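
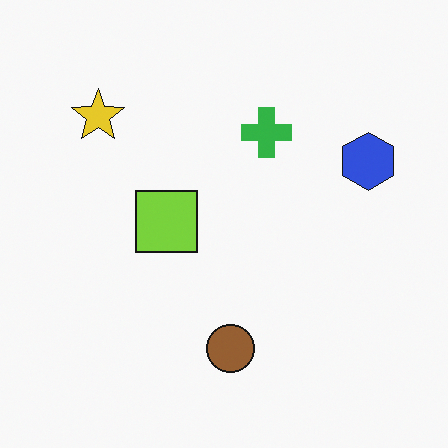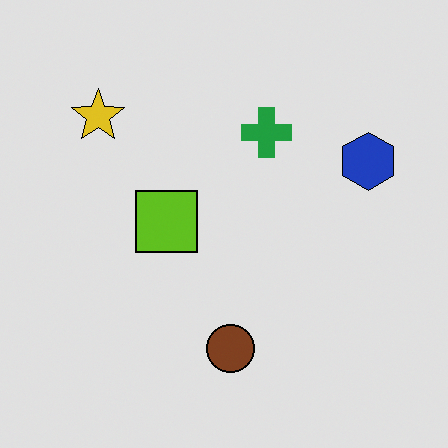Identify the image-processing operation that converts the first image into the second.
The image was posterized to a reduced palette.

Each flat color has snapped to a coarser quantized level — most visibly, the near-white background has dropped to a flat grey.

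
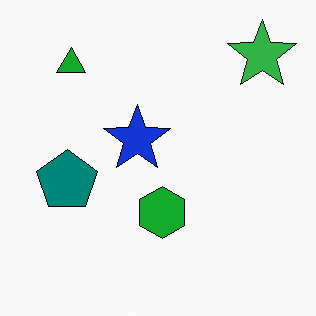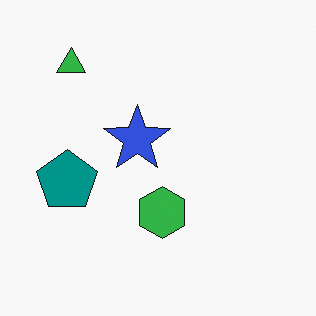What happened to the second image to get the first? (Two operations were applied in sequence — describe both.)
Given slightly increased contrast, then overlaid with an additional green star.

Tones are pushed away from mid-grey across the whole image — a global contrast change. A green star appears in the first image that is absent from the second.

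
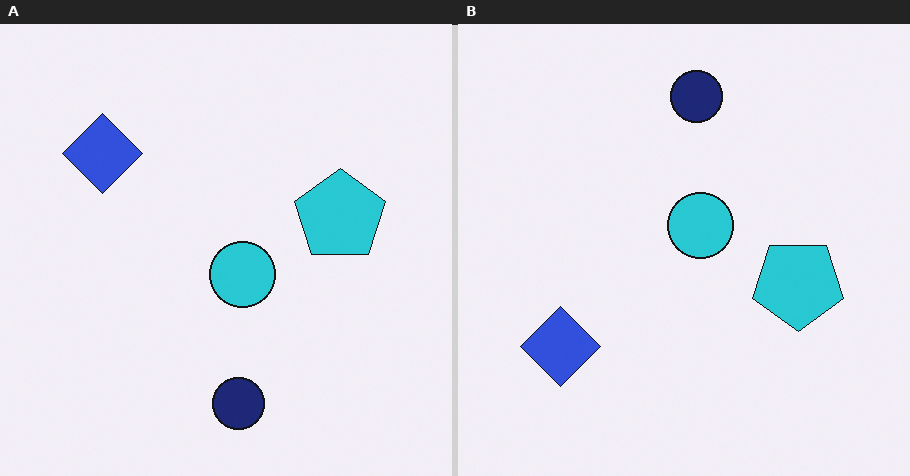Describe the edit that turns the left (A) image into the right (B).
This is the original image flipped vertically (top ↔ bottom).

The navy circle is in the bottom of the left (A) image and the top of the right (B) — shapes on opposite sides of the horizontal midline have swapped in a mirror flip.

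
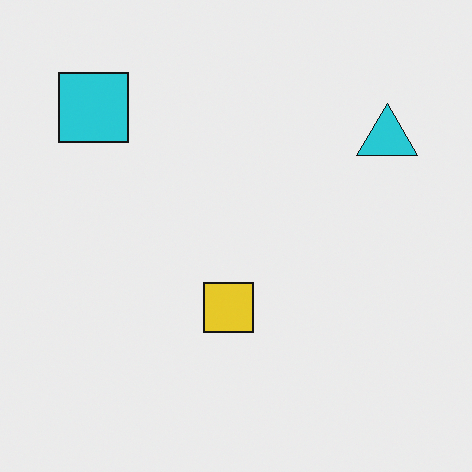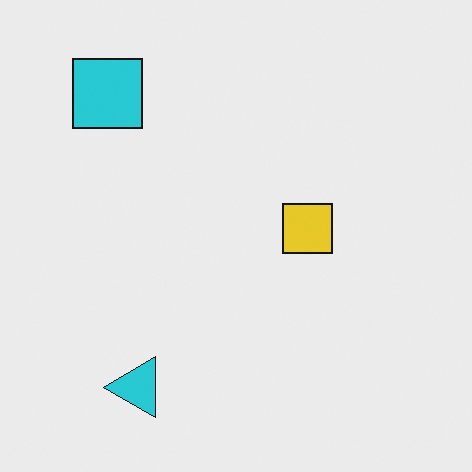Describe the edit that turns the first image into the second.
It was transposed (reflected across the top-left ↔ bottom-right diagonal).

Shapes have swapped their row and column positions — what was in the top-right is now in the bottom-left — a diagonal reflection.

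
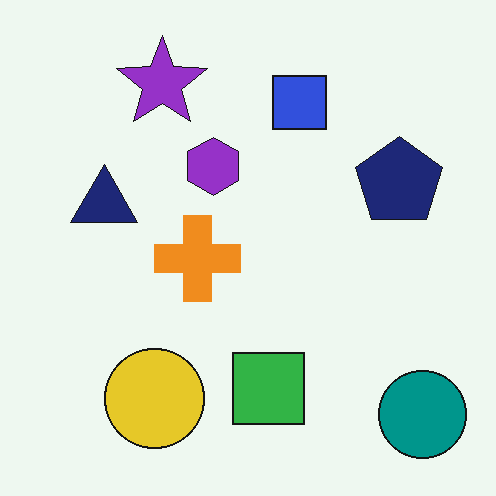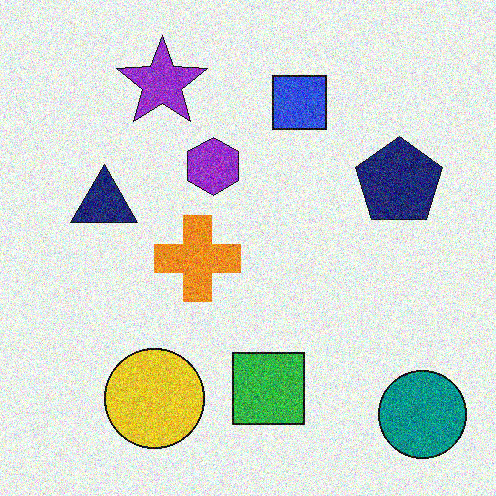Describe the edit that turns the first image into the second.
The transformation is: degraded with strong gaussian noise.

Random speckle covers the whole image, including the flat background.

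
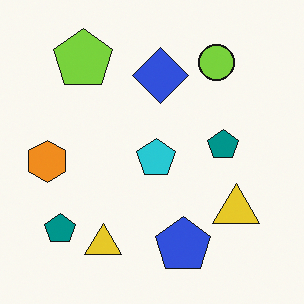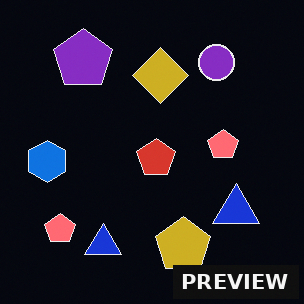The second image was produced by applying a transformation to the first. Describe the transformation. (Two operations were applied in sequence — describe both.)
The second image is the first color-inverted (negative), then watermarked with the text "PREVIEW" in the lower-right corner.

The light background has become dark and every shape's color is its complement — a photographic negative. A dark label reading "PREVIEW" appears in the lower-right corner.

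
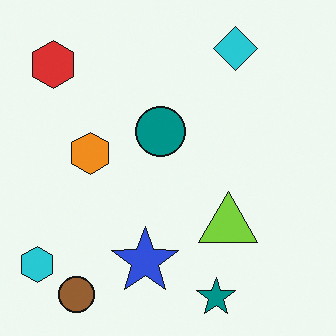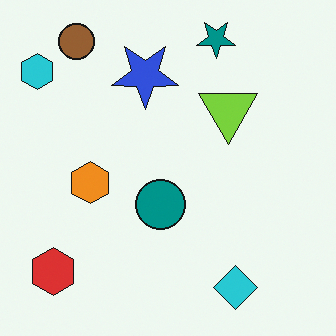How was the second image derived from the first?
It was flipped vertically (top ↔ bottom).

The teal star is in the bottom of the first image and the top of the second — shapes on opposite sides of the horizontal midline have swapped in a mirror flip.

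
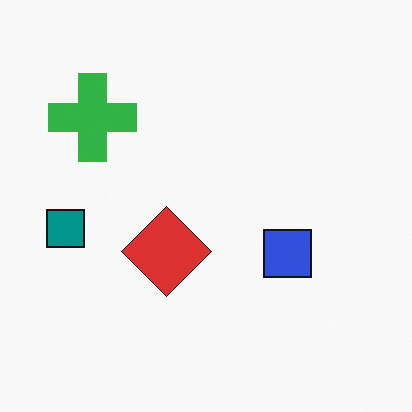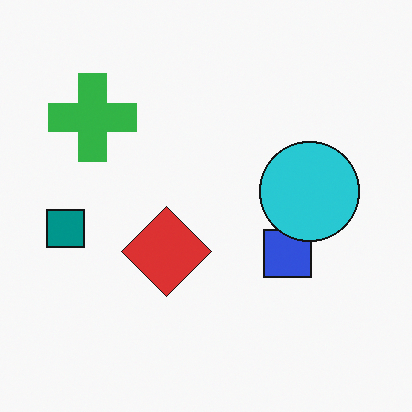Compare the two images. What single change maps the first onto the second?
The image was overlaid with an additional cyan circle.

A cyan circle appears in the second image that is absent from the first.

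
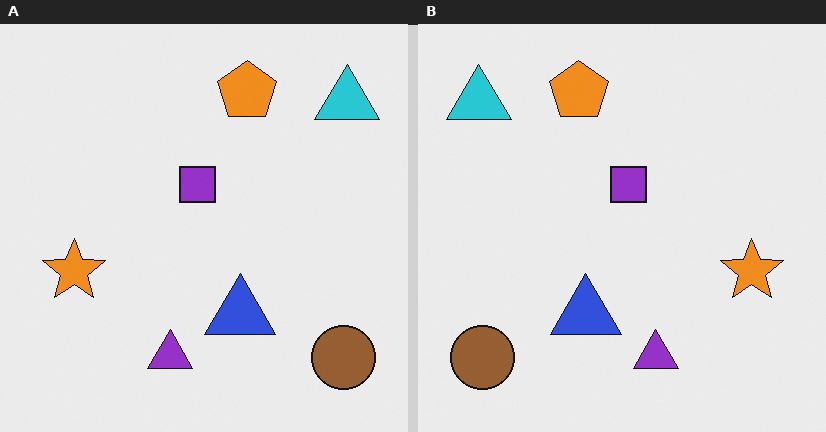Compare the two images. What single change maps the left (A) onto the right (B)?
The right (B) image is the left (A) flipped horizontally (left ↔ right).

The cyan triangle is in the top-right of the left (A) image and the top-left of the right (B) — shapes on opposite sides of the vertical midline have swapped in a mirror flip.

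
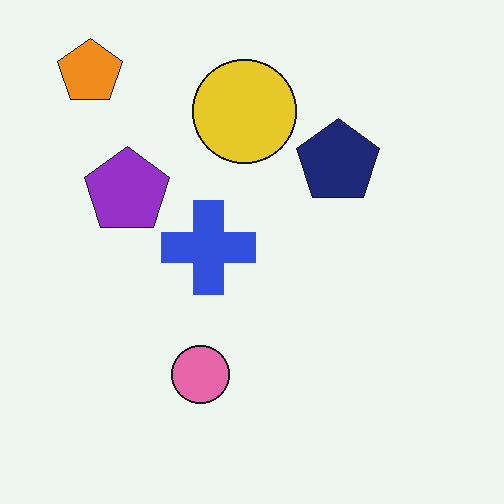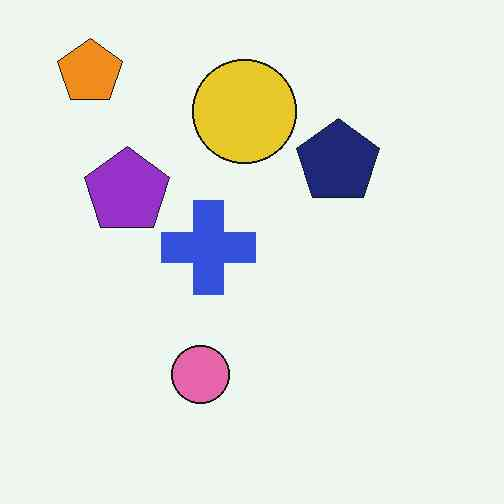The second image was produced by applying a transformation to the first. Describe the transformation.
It was given moderate JPEG compression.

Blocky 8×8 compression artifacts appear around shape edges and the flat background shows ringing — characteristic JPEG degradation.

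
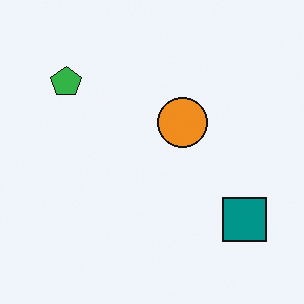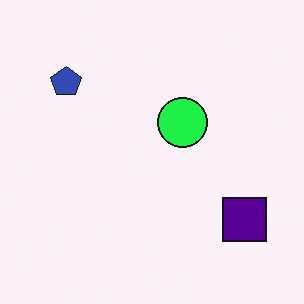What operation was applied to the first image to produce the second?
The second image is the first hue-shifted through roughly a third of the color wheel.

Every shape's color has rotated by the same amount around the hue wheel — a uniform hue shift.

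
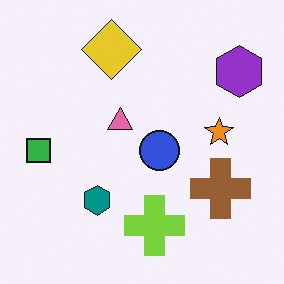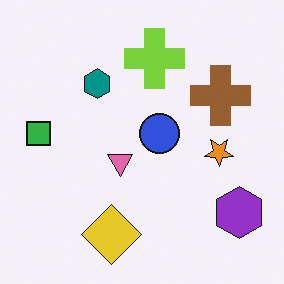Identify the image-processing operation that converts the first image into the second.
Flipped vertically (top ↔ bottom).

The yellow diamond is in the top of the first image and the bottom of the second — shapes on opposite sides of the horizontal midline have swapped in a mirror flip.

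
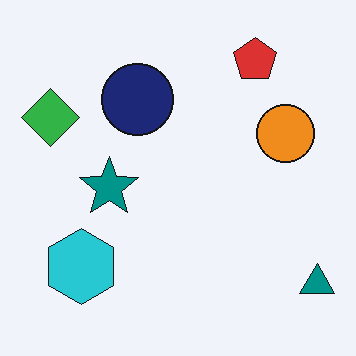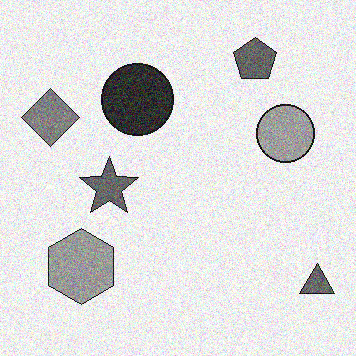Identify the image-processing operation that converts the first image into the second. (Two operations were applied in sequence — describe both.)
This is the original image converted to grayscale, then degraded with moderate additive noise.

All color is removed — every shape is now a shade of grey. Random speckle covers the whole image, including the flat background.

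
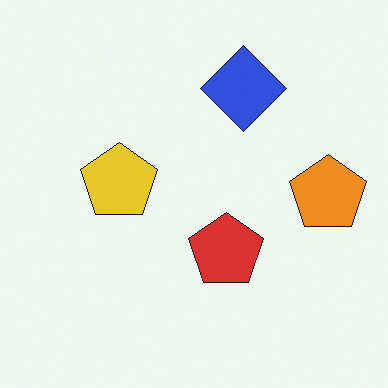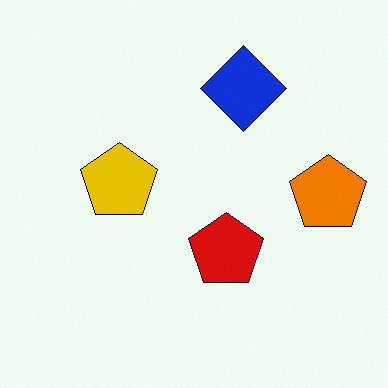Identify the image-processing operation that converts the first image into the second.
This is the original image given slightly increased contrast.

Tones are pushed away from mid-grey across the whole image — a global contrast change.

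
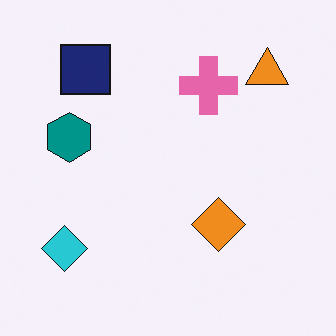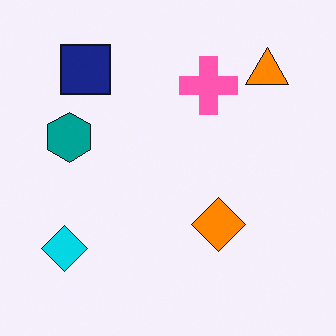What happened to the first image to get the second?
Slightly oversaturated.

All colors are more vivid — a global saturation change.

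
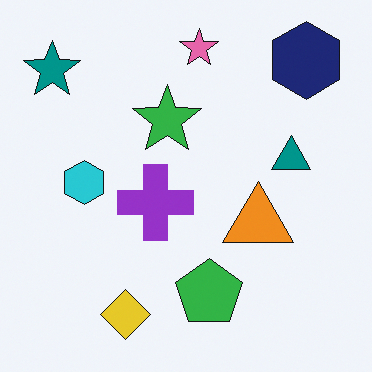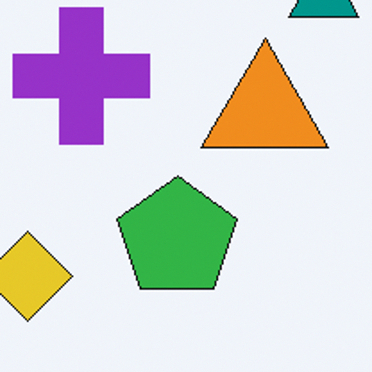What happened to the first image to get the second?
Cropped to a noticeably smaller region and rescaled.

The visible shapes are larger and the field of view is narrower; shapes near the original edges may be partly or wholly outside the frame — a crop-and-rescale.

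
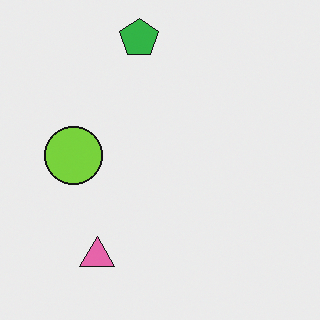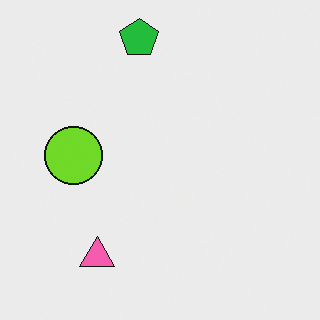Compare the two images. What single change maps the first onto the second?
The second image is the first slightly oversaturated.

All colors are more vivid — a global saturation change.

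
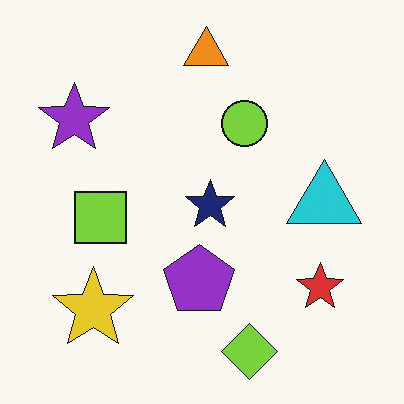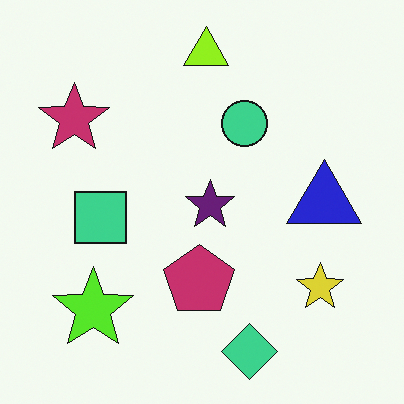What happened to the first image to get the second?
The transformation is: hue-shifted slightly.

Every shape's color has rotated by the same amount around the hue wheel — a uniform hue shift.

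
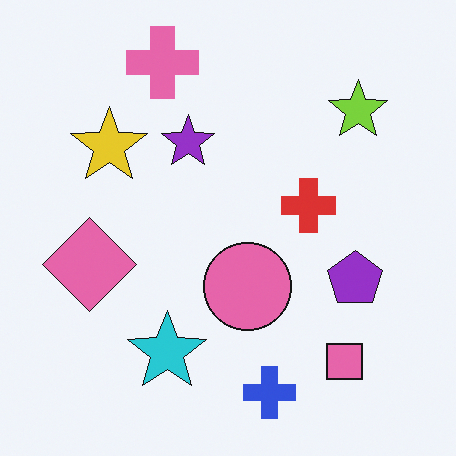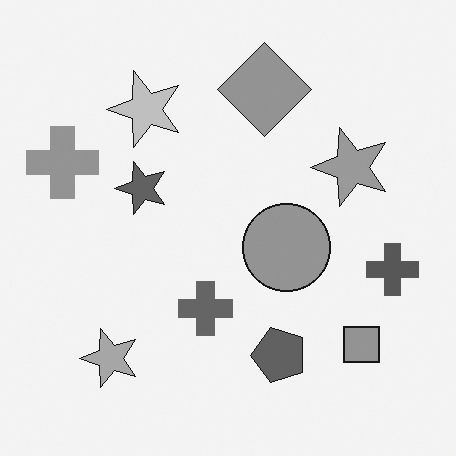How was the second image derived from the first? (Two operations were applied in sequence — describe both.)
The transformation is: converted to grayscale, then transposed (reflected across the top-left ↔ bottom-right diagonal).

All color is removed — every shape is now a shade of grey. Shapes have swapped their row and column positions — what was in the top-right is now in the bottom-left — a diagonal reflection.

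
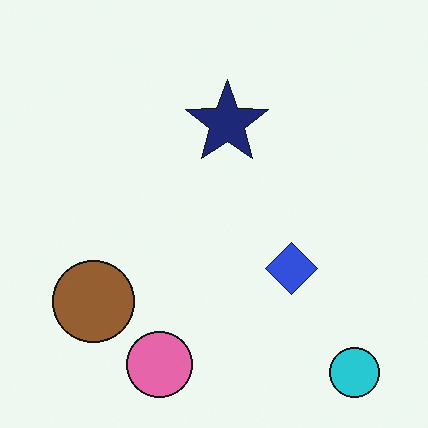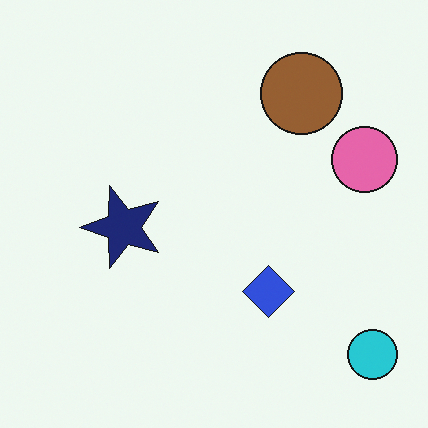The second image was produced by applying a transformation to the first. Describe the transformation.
Transposed (reflected across the top-left ↔ bottom-right diagonal).

Shapes have swapped their row and column positions — what was in the top-right is now in the bottom-left — a diagonal reflection.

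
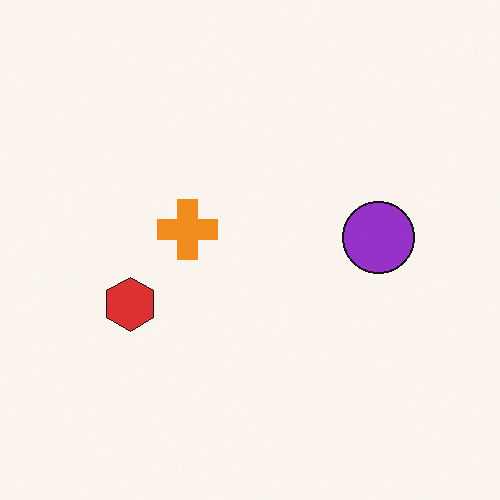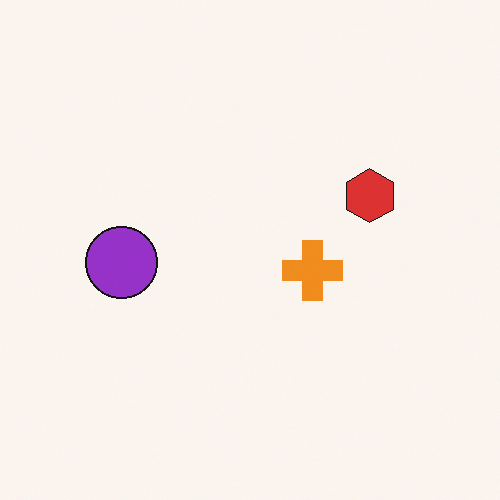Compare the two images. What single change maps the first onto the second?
The transformation is: rotated 180°.

The red hexagon sits in the left of the first image and the right of the second — consistent with a whole-image 180° rotation.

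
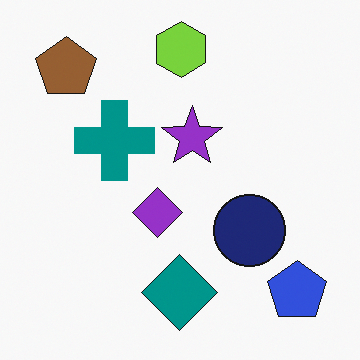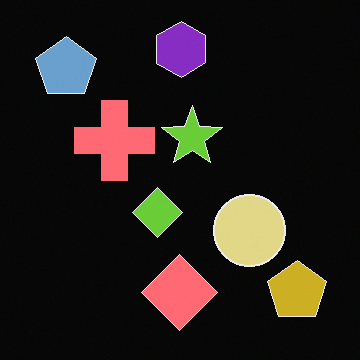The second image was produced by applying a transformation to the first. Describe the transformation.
This is the original image color-inverted (negative).

The light background has become dark and every shape's color is its complement — a photographic negative.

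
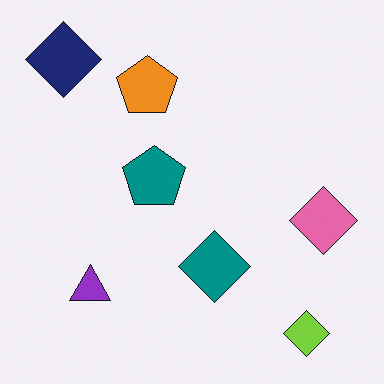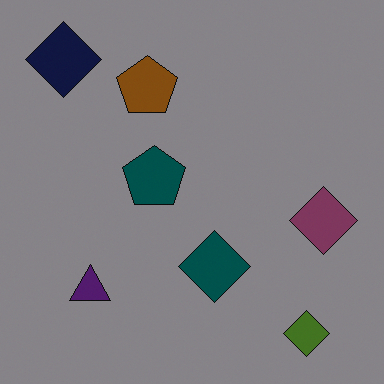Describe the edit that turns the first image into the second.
It was substantially darkened.

Every pixel — background and shapes alike — is uniformly darkened.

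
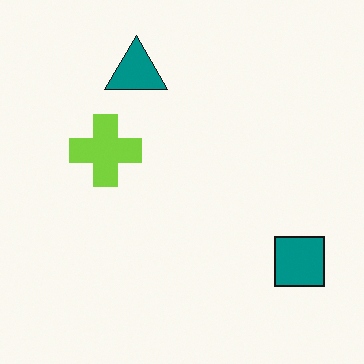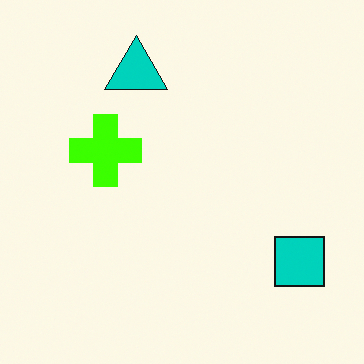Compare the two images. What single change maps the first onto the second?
The image was made much more vivid (saturation change).

All colors are more vivid — a global saturation change.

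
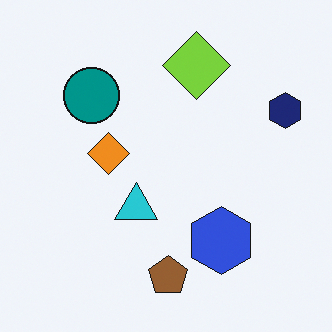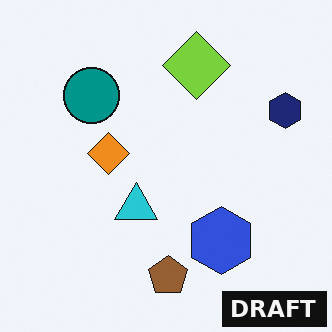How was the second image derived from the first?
It was watermarked with the text "DRAFT" in the lower-right corner.

A dark label reading "DRAFT" appears in the lower-right corner.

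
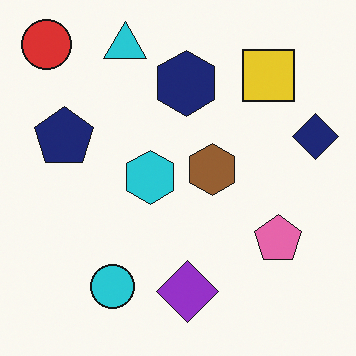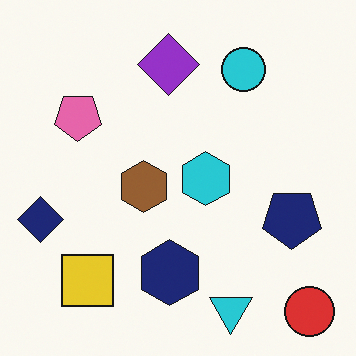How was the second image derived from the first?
It was rotated 180°.

The red circle sits in the top-left of the first image and the bottom-right of the second — consistent with a whole-image 180° rotation.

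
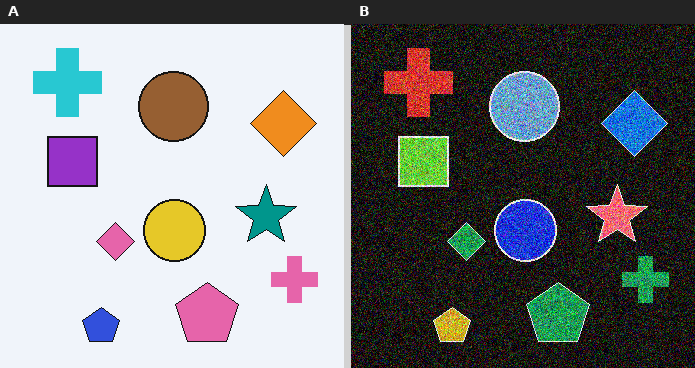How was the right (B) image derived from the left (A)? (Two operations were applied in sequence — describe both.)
This is the original image degraded with heavy additive noise, then color-inverted (negative).

Random speckle covers the whole image, including the flat background. The light background has become dark and every shape's color is its complement — a photographic negative.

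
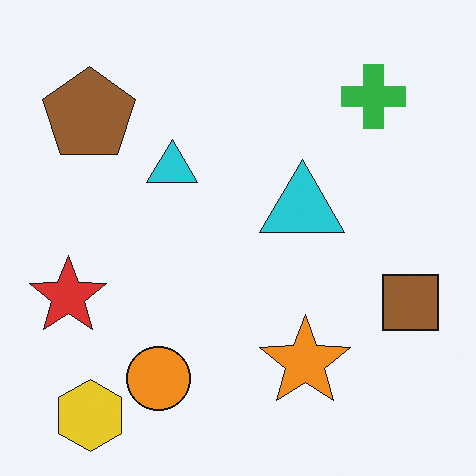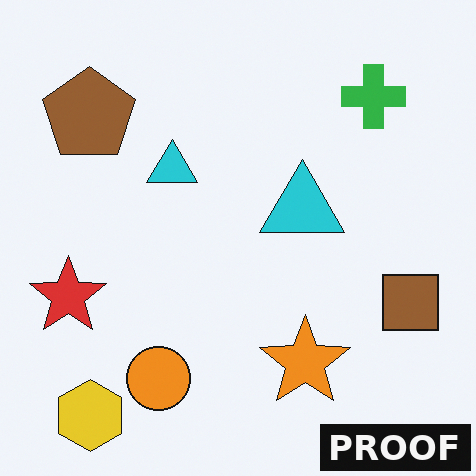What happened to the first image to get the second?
The image was watermarked with the text "PROOF" in the lower-right corner.

A dark label reading "PROOF" appears in the lower-right corner.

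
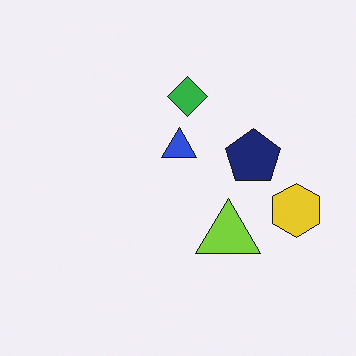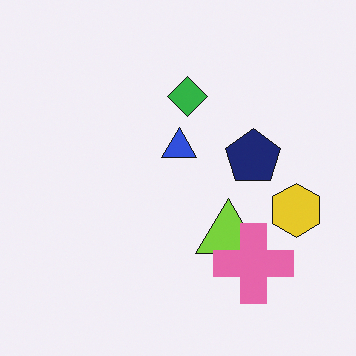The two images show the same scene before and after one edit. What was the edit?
The transformation is: overlaid with an additional pink cross.

A pink cross appears in the second image that is absent from the first.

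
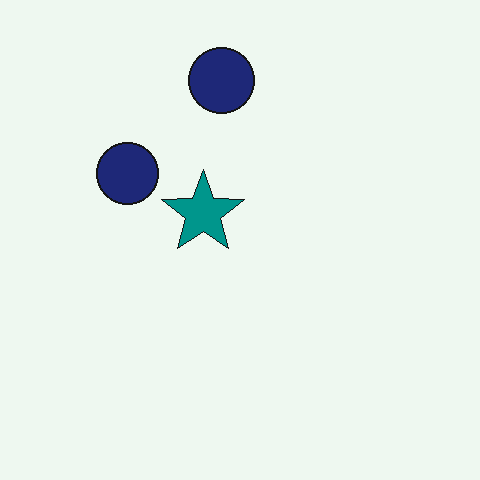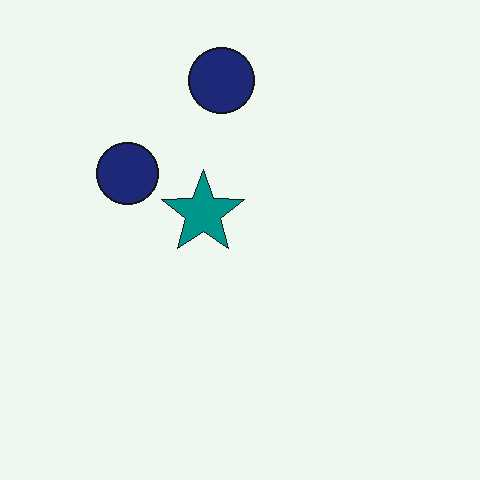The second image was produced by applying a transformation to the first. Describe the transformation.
Given moderate JPEG compression.

Blocky 8×8 compression artifacts appear around shape edges and the flat background shows ringing — characteristic JPEG degradation.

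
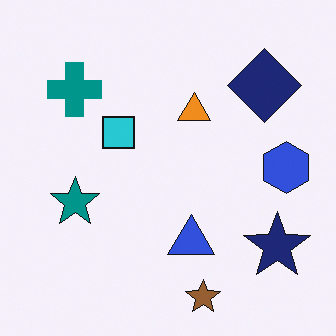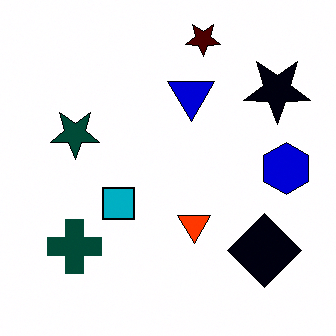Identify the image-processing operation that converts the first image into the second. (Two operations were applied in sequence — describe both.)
The image was boosted in contrast, then flipped vertically (top ↔ bottom).

Tones are pushed away from mid-grey across the whole image — a global contrast change. The brown star is in the bottom of the first image and the top of the second — shapes on opposite sides of the horizontal midline have swapped in a mirror flip.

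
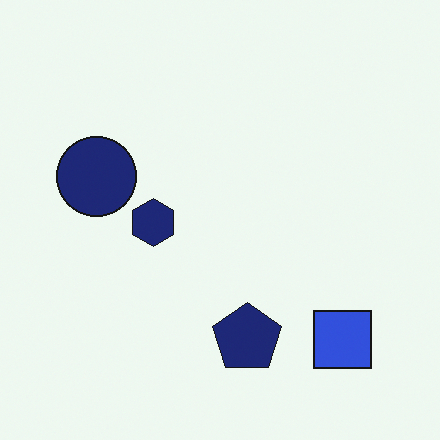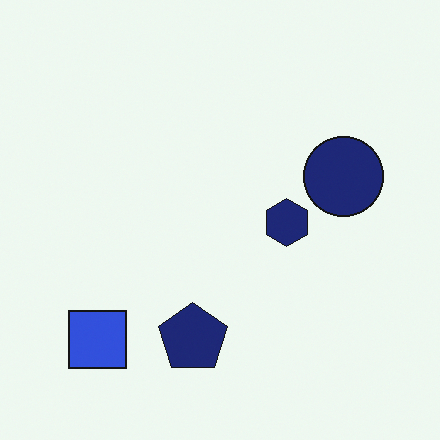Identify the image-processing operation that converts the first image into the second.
The image was flipped horizontally (left ↔ right).

The navy circle is in the left of the first image and the right of the second — shapes on opposite sides of the vertical midline have swapped in a mirror flip.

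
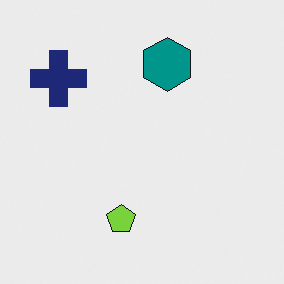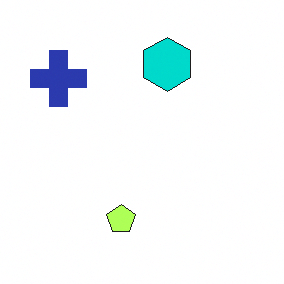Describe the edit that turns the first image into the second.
It was noticeably brightened.

Every pixel — background and shapes alike — is uniformly brightened.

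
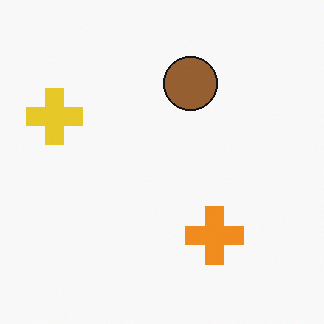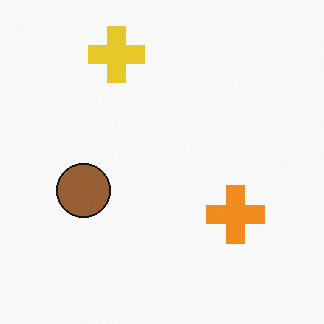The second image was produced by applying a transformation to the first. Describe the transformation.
The image was transposed (reflected across the top-left ↔ bottom-right diagonal).

Shapes have swapped their row and column positions — what was in the top-right is now in the bottom-left — a diagonal reflection.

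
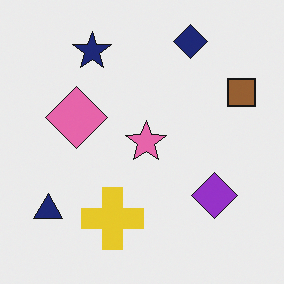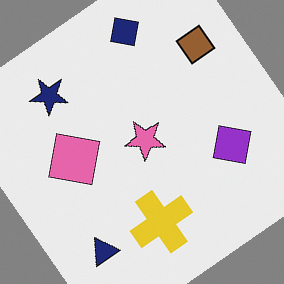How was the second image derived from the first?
It was rotated counter-clockwise by a large amount — several tens of degrees.

Every shape is tilted by the same angle and the image corners show triangular fill wedges — a whole-image rotation by a non-right angle.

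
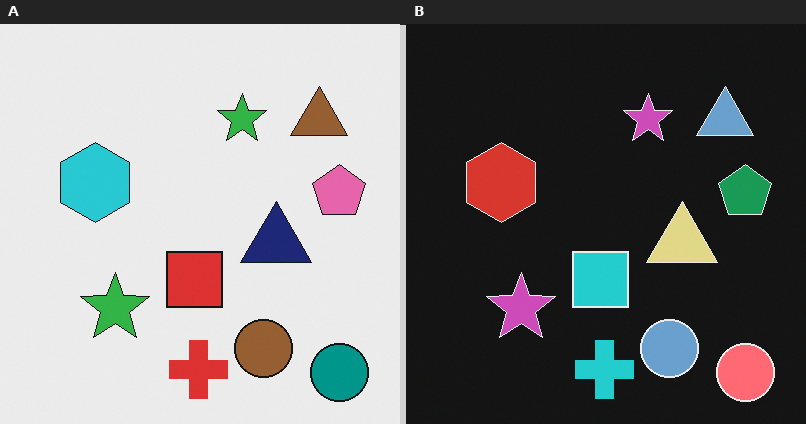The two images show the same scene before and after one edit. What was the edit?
The transformation is: color-inverted (negative).

The light background has become dark and every shape's color is its complement — a photographic negative.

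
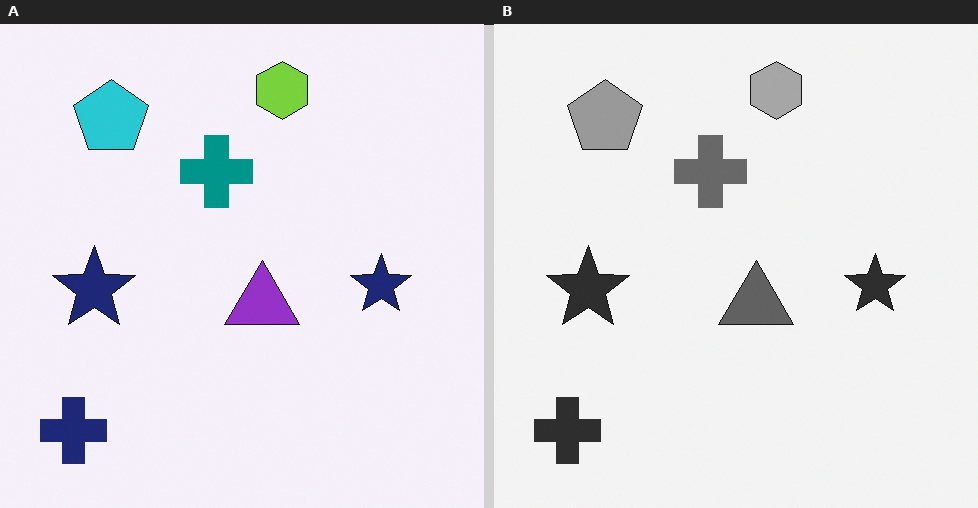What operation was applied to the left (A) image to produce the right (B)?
The right (B) image is the left (A) converted to grayscale.

All color is removed — every shape is now a shade of grey.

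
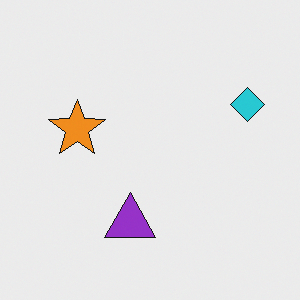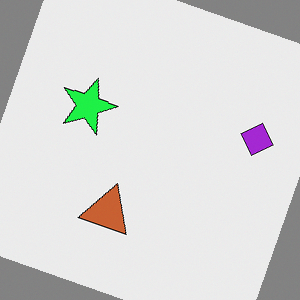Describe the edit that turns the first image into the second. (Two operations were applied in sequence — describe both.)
The transformation is: hue-shifted by a moderate amount, then rotated clockwise by a moderate amount.

Every shape's color has rotated by the same amount around the hue wheel — a uniform hue shift. Every shape is tilted by the same angle and the image corners show triangular fill wedges — a whole-image rotation by a non-right angle.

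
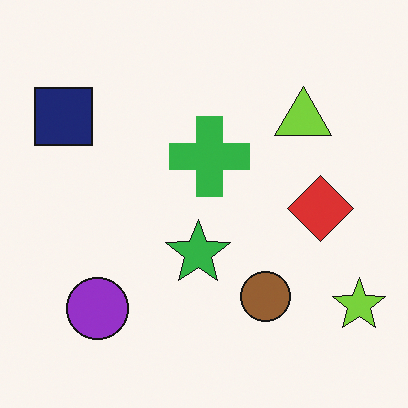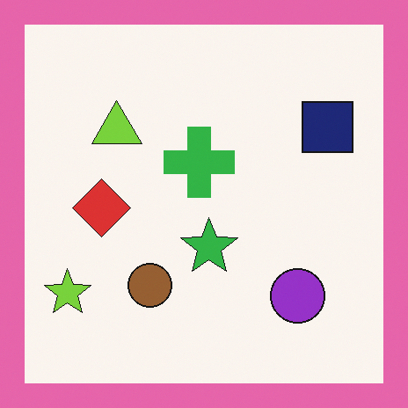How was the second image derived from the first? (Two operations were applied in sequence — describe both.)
This is the original image flipped horizontally (left ↔ right), then framed with a pink border.

The lime star is in the bottom-right of the first image and the bottom-left of the second — shapes on opposite sides of the vertical midline have swapped in a mirror flip. A solid pink frame runs around the edge of the second image, with the content slightly shrunk inside it.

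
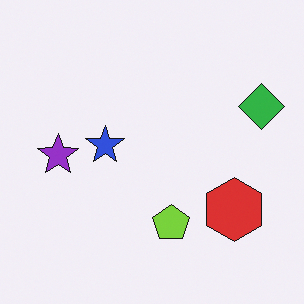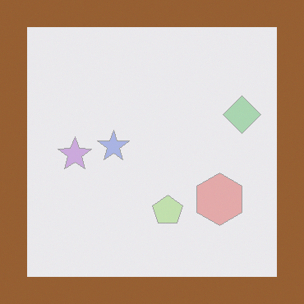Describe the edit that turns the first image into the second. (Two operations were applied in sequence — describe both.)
This is the original image given much lower contrast, then framed with a brown border.

Tones are pushed toward mid-grey across the whole image — a global contrast change. A solid brown frame runs around the edge of the second image, with the content slightly shrunk inside it.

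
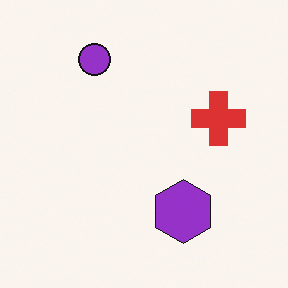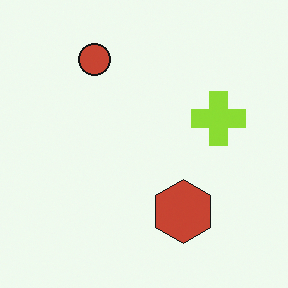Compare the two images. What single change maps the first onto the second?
This is the original image hue-shifted through roughly a third of the color wheel.

Every shape's color has rotated by the same amount around the hue wheel — a uniform hue shift.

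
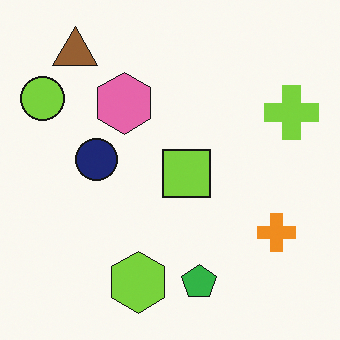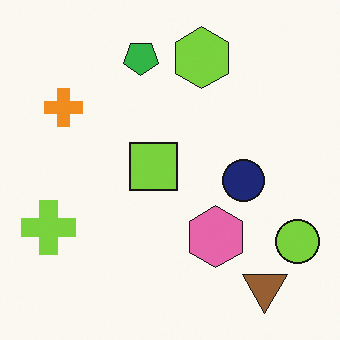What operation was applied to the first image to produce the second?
Rotated 180°.

The brown triangle sits in the top-left of the first image and the bottom-right of the second — consistent with a whole-image 180° rotation.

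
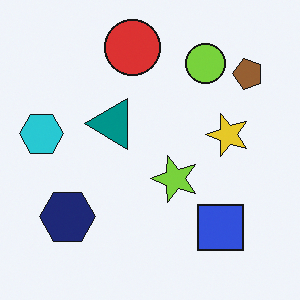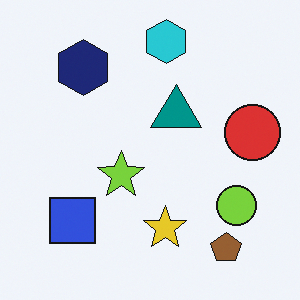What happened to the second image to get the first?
The transformation is: rotated 90° counter-clockwise.

The brown pentagon sits in the bottom-right of the second image and the top-right of the first — consistent with a whole-image 90° counter-clockwise rotation.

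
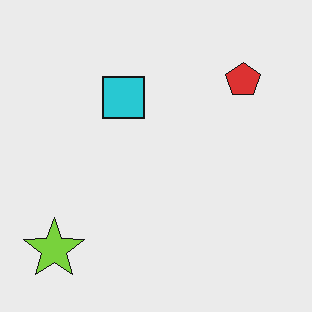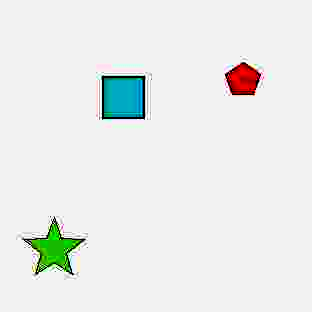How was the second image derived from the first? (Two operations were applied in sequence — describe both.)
The image was degraded with heavy JPEG compression, then given much higher contrast.

Blocky 8×8 compression artifacts appear around shape edges and the flat background shows ringing — characteristic JPEG degradation. Tones are pushed away from mid-grey across the whole image — a global contrast change.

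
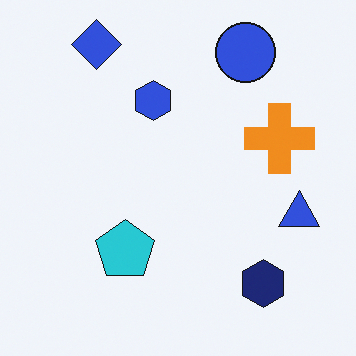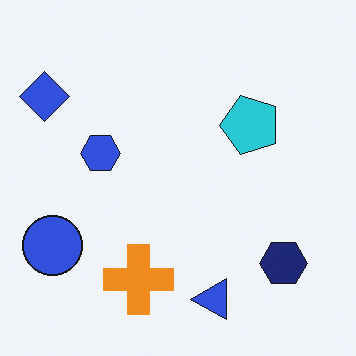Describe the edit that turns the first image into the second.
The second image is the first transposed (reflected across the top-left ↔ bottom-right diagonal).

Shapes have swapped their row and column positions — what was in the top-right is now in the bottom-left — a diagonal reflection.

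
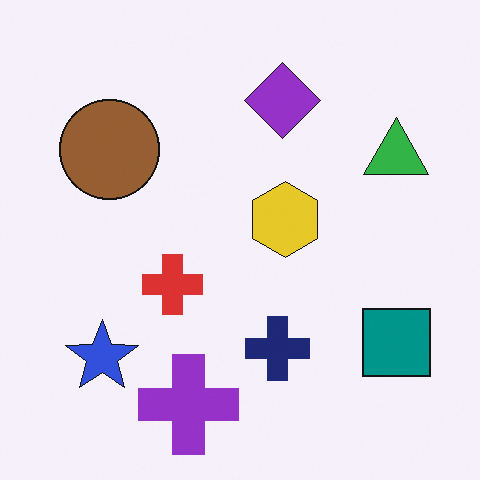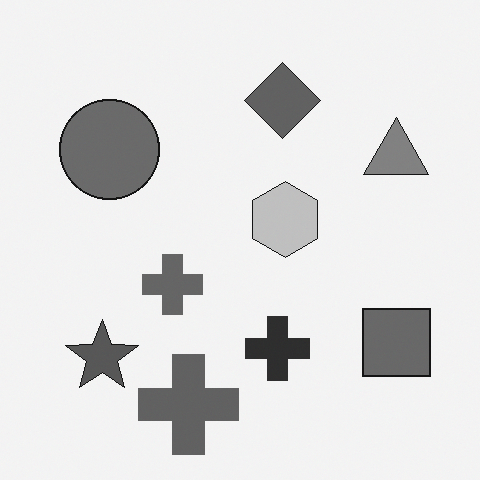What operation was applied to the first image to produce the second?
The transformation is: converted to grayscale.

All color is removed — every shape is now a shade of grey.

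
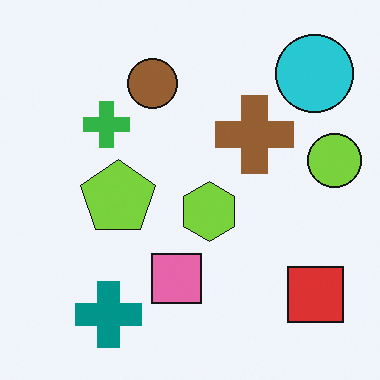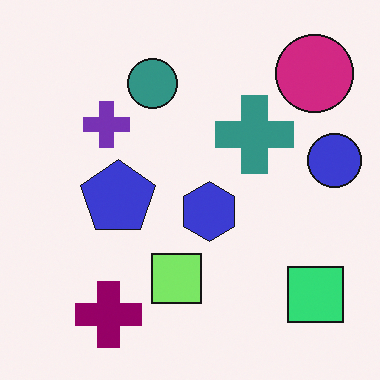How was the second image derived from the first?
The second image is the first hue-shifted by a moderate amount.

Every shape's color has rotated by the same amount around the hue wheel — a uniform hue shift.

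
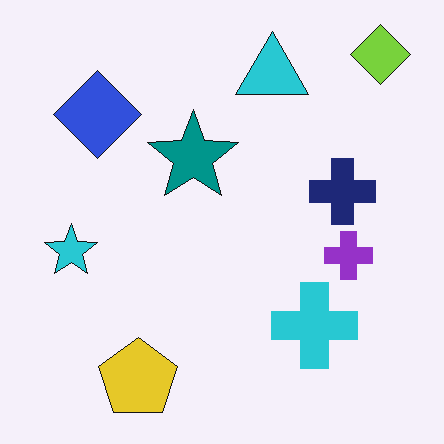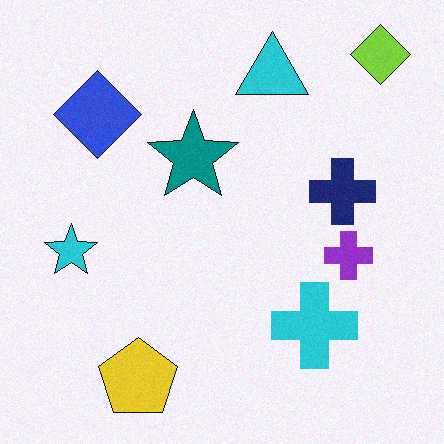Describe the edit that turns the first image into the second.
The transformation is: degraded with light additive noise.

Random speckle covers the whole image, including the flat background.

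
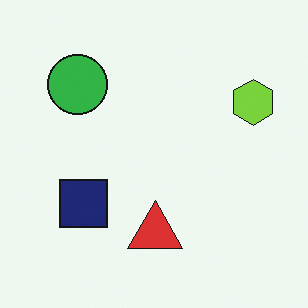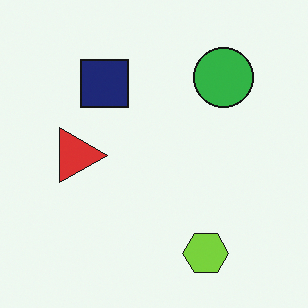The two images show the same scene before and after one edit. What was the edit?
The image was rotated 90° clockwise.

The lime hexagon sits in the top-right of the first image and the bottom of the second — consistent with a whole-image 90° clockwise rotation.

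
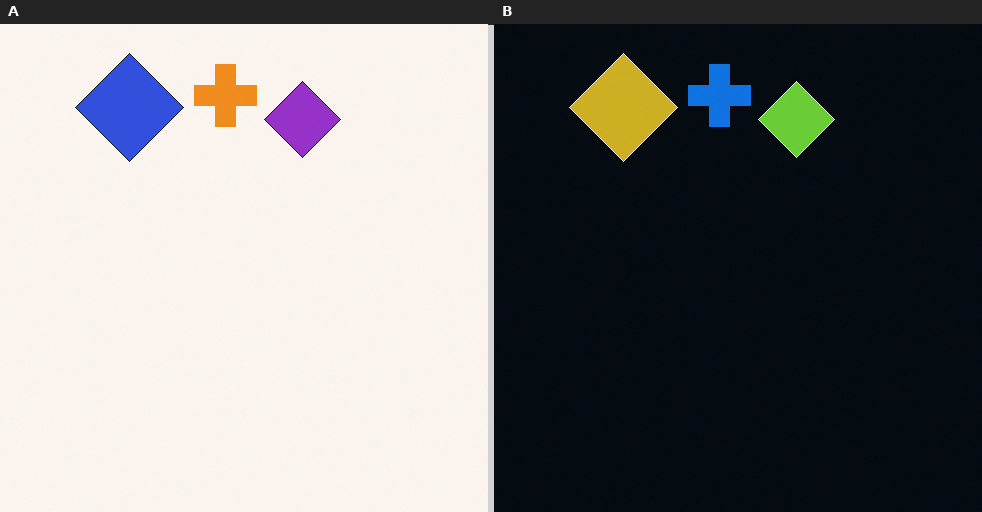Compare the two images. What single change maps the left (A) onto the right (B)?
The image was color-inverted (negative).

The light background has become dark and every shape's color is its complement — a photographic negative.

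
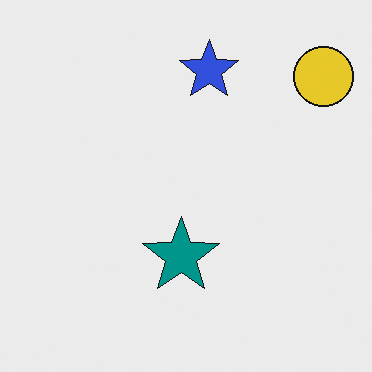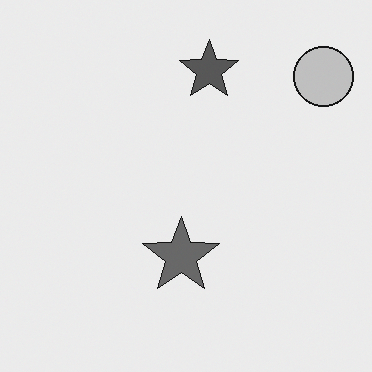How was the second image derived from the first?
This is the original image converted to grayscale.

All color is removed — every shape is now a shade of grey.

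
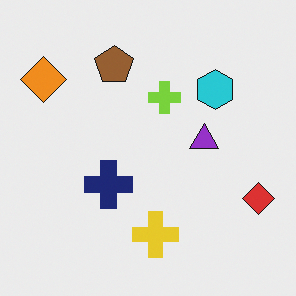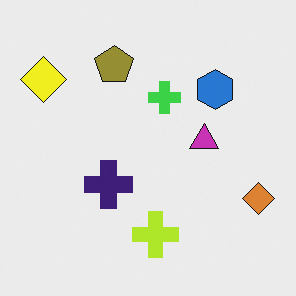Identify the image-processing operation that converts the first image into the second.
The image was hue-shifted slightly.

Every shape's color has rotated by the same amount around the hue wheel — a uniform hue shift.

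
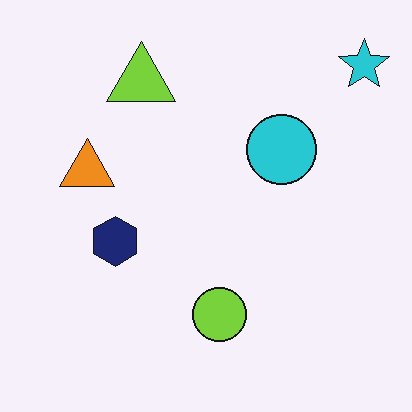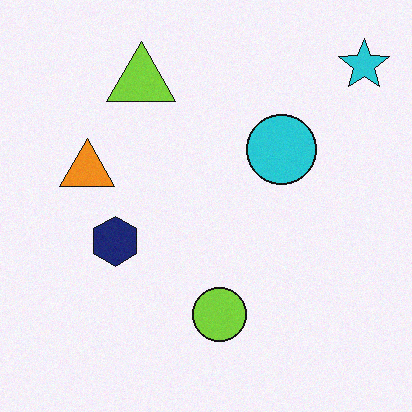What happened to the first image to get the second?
The image was degraded with subtle gaussian noise.

Random speckle covers the whole image, including the flat background.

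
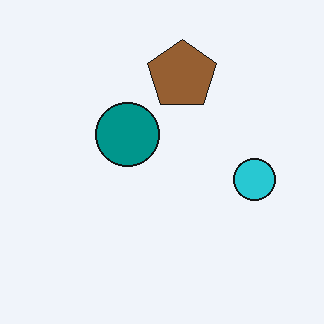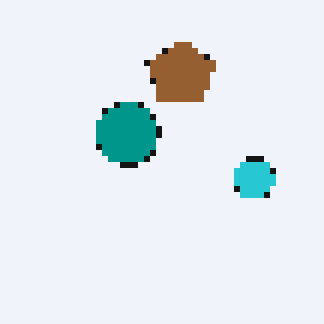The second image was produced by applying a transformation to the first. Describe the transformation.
This is the original image pixelated into visible square blocks.

Shapes are reduced to large square blocks; fine edges and outlines are lost — a downscale-then-upscale (mosaic) effect.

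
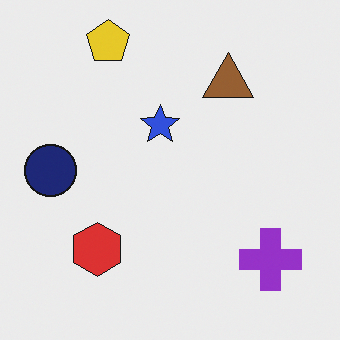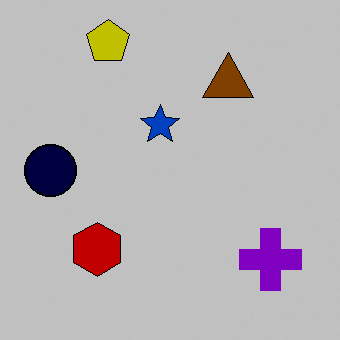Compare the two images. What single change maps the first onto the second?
Aggressively posterized.

Each flat color has snapped to a coarser quantized level — most visibly, the near-white background has dropped to a flat grey.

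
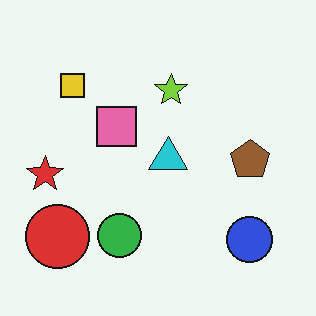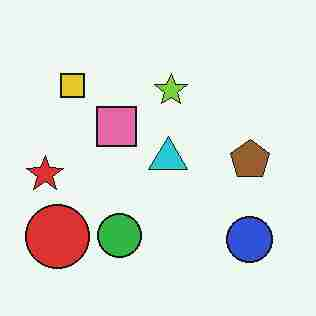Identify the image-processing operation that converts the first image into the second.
The transformation is: degraded with heavy JPEG compression.

Blocky 8×8 compression artifacts appear around shape edges and the flat background shows ringing — characteristic JPEG degradation.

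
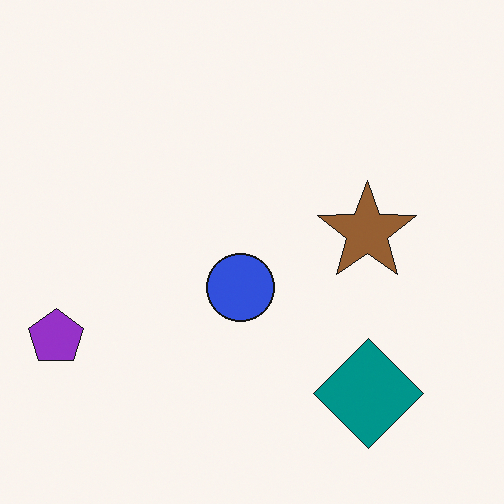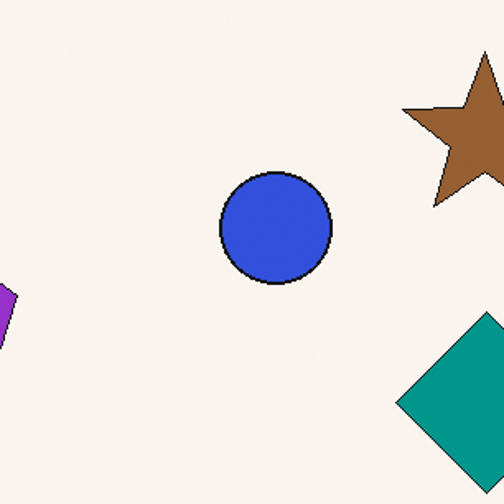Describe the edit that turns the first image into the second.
Cropped to a noticeably smaller region and rescaled.

The visible shapes are larger and the field of view is narrower; shapes near the original edges may be partly or wholly outside the frame — a crop-and-rescale.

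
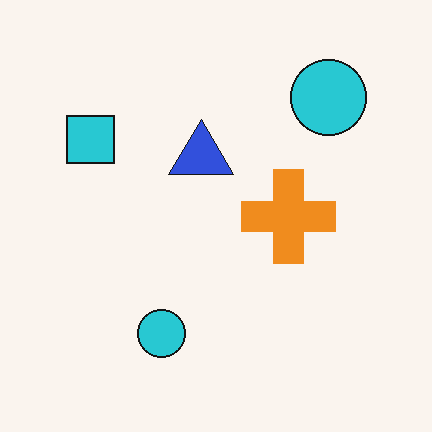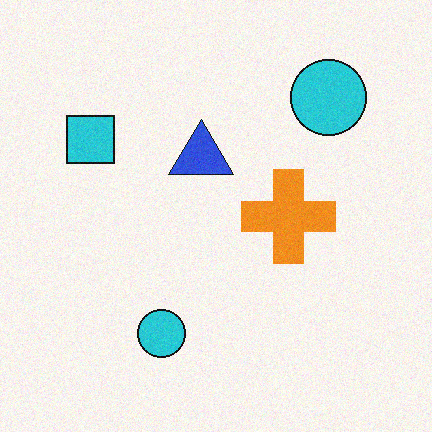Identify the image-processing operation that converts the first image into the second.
It was degraded with light additive noise.

Random speckle covers the whole image, including the flat background.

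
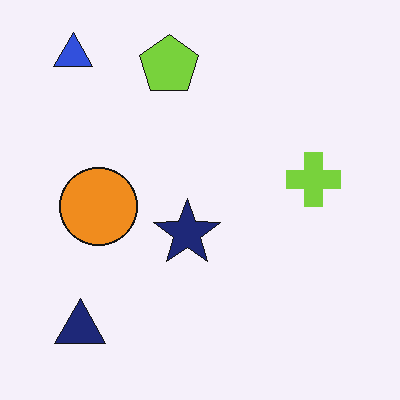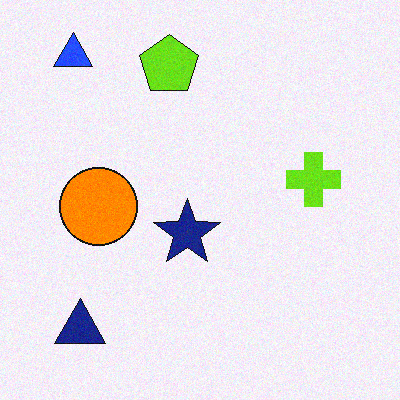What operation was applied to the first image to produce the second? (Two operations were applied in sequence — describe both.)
It was degraded with light additive noise, then slightly oversaturated.

Random speckle covers the whole image, including the flat background. All colors are more vivid — a global saturation change.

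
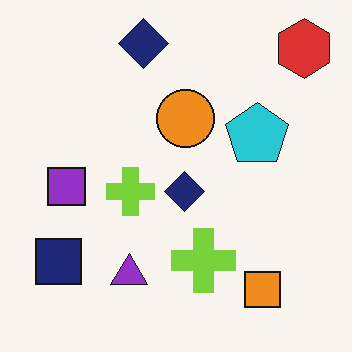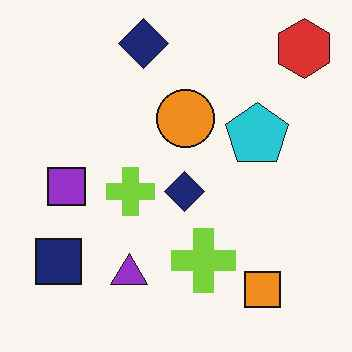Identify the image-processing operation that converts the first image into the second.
The transformation is: JPEG-compressed with visible artifacts.

Blocky 8×8 compression artifacts appear around shape edges and the flat background shows ringing — characteristic JPEG degradation.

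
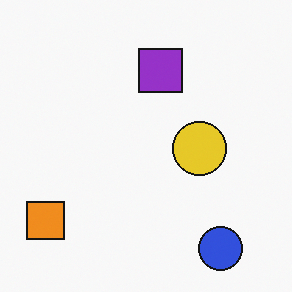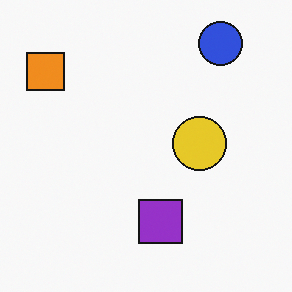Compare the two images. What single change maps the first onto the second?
This is the original image flipped vertically (top ↔ bottom).

The blue circle is in the bottom-right of the first image and the top-right of the second — shapes on opposite sides of the horizontal midline have swapped in a mirror flip.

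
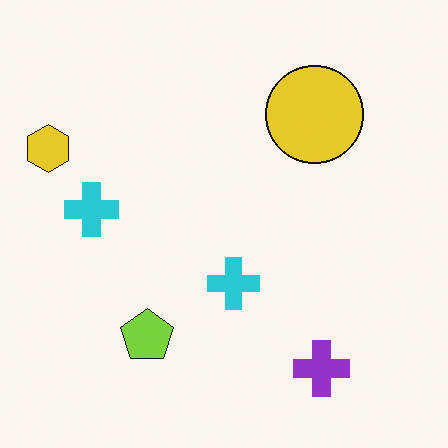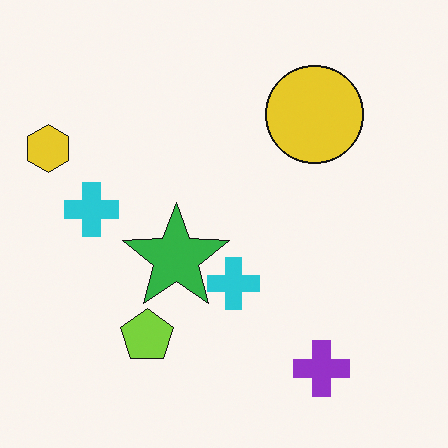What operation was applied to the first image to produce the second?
The image was overlaid with an additional green star.

A green star appears in the second image that is absent from the first.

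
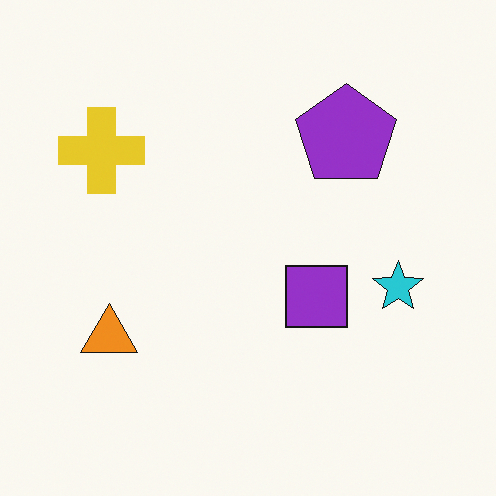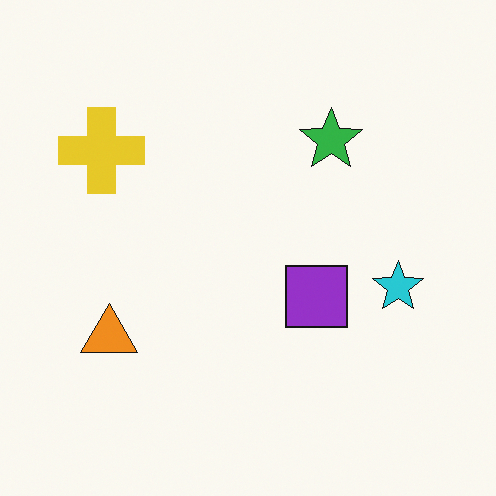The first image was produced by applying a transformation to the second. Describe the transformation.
This is the original image overlaid with an additional purple pentagon.

A purple pentagon appears in the first image that is absent from the second.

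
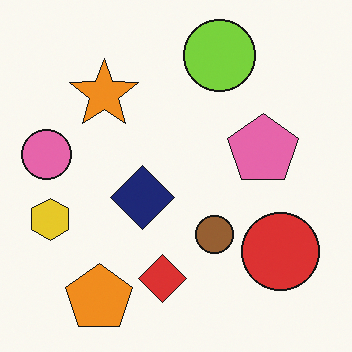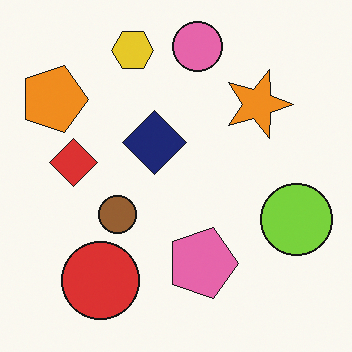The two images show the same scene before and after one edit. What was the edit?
The transformation is: rotated 90° clockwise.

The orange pentagon sits in the bottom-left of the first image and the top-left of the second — consistent with a whole-image 90° clockwise rotation.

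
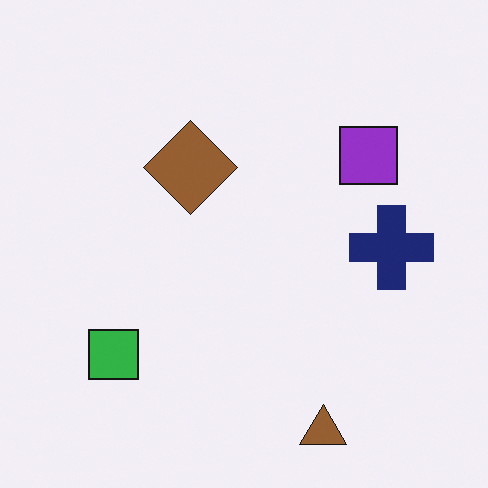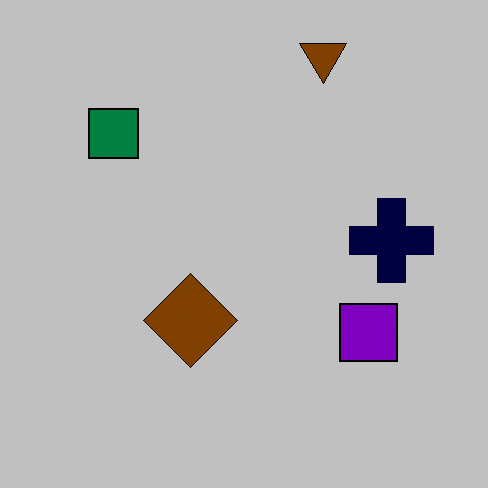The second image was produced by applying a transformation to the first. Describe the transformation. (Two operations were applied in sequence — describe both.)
The second image is the first aggressively posterized, then flipped vertically (top ↔ bottom).

Each flat color has snapped to a coarser quantized level — most visibly, the near-white background has dropped to a flat grey. The brown triangle is in the bottom of the first image and the top of the second — shapes on opposite sides of the horizontal midline have swapped in a mirror flip.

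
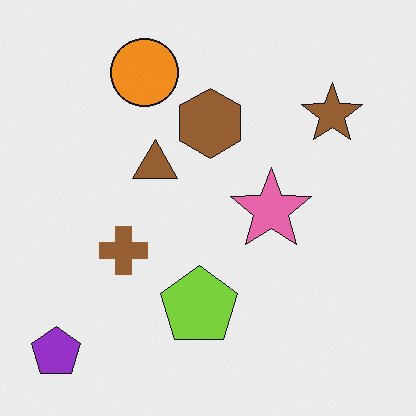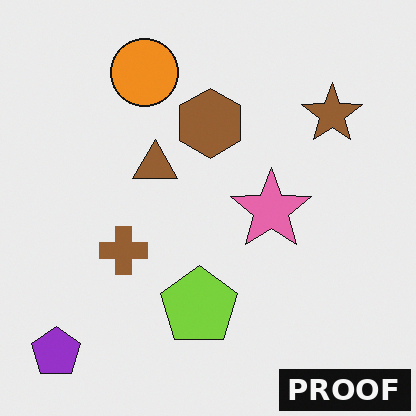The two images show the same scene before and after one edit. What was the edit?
This is the original image watermarked with the text "PROOF" in the lower-right corner.

A dark label reading "PROOF" appears in the lower-right corner.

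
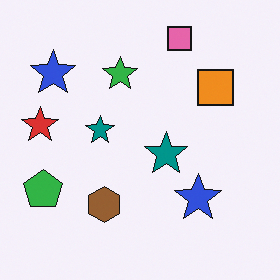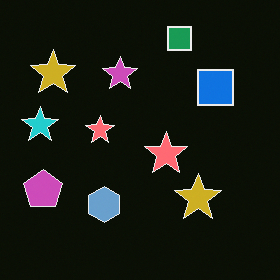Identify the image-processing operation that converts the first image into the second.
This is the original image color-inverted (negative).

The light background has become dark and every shape's color is its complement — a photographic negative.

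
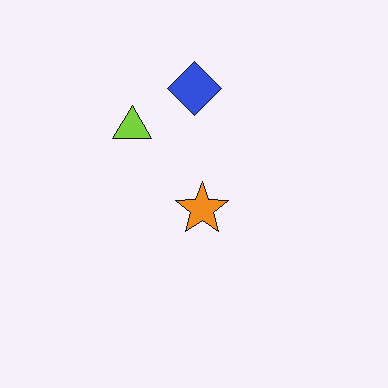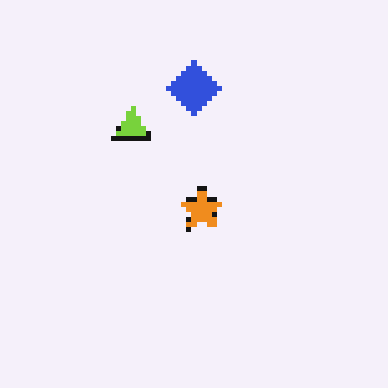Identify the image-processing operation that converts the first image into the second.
The image was lightly pixelated (a mild mosaic effect).

Shapes are reduced to large square blocks; fine edges and outlines are lost — a downscale-then-upscale (mosaic) effect.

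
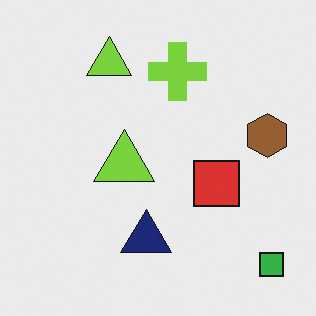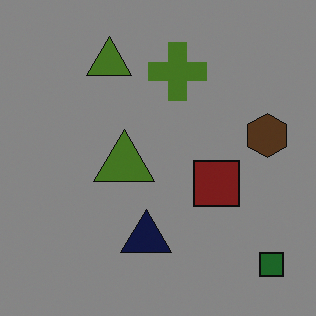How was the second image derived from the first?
Darkened a lot.

Every pixel — background and shapes alike — is uniformly darkened.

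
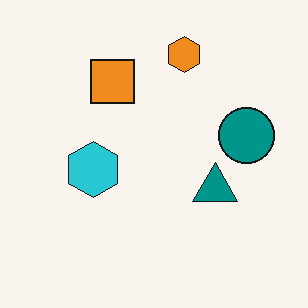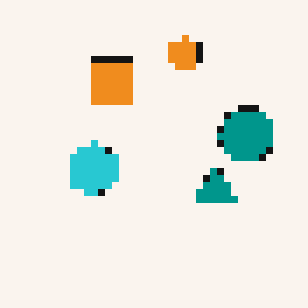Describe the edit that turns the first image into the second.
The image was moderately pixelated.

Shapes are reduced to large square blocks; fine edges and outlines are lost — a downscale-then-upscale (mosaic) effect.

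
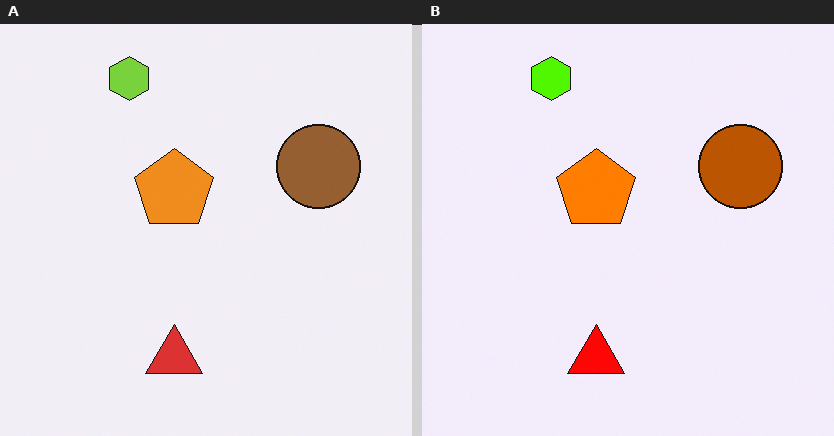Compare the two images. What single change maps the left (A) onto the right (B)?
This is the original image heavily oversaturated.

All colors are more vivid — a global saturation change.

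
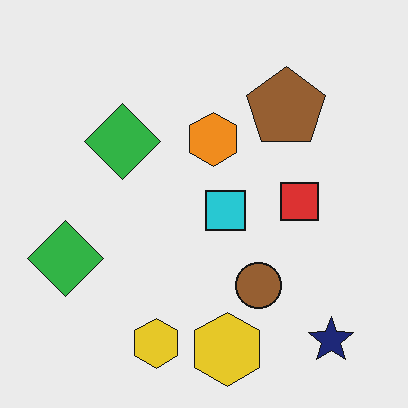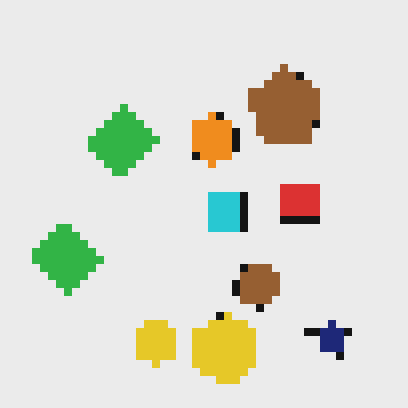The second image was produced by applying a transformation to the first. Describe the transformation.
It was moderately pixelated.

Shapes are reduced to large square blocks; fine edges and outlines are lost — a downscale-then-upscale (mosaic) effect.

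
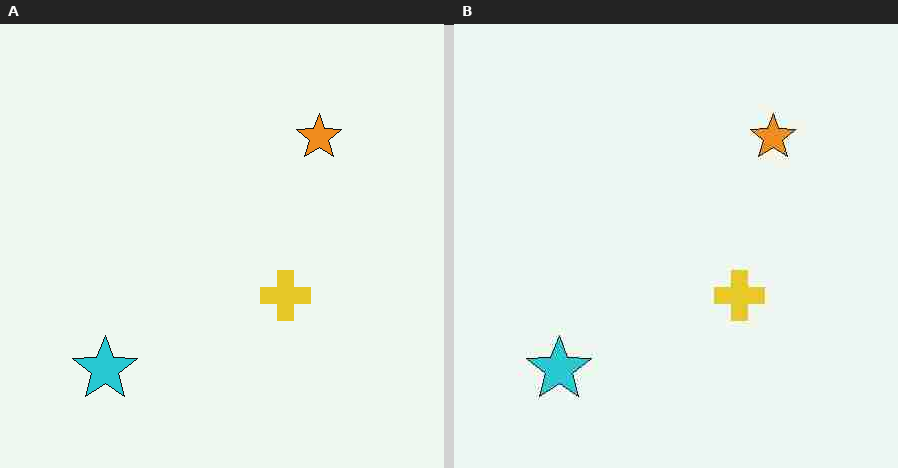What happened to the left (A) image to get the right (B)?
This is the original image heavily JPEG-compressed with obvious blocking artifacts.

Blocky 8×8 compression artifacts appear around shape edges and the flat background shows ringing — characteristic JPEG degradation.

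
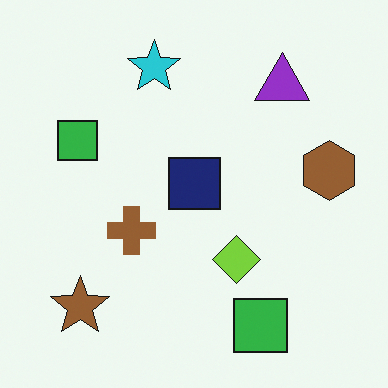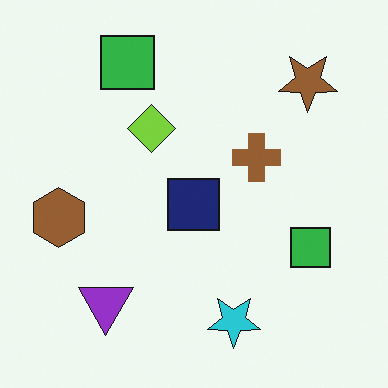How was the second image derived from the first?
This is the original image rotated 180°.

The brown star sits in the bottom-left of the first image and the top-right of the second — consistent with a whole-image 180° rotation.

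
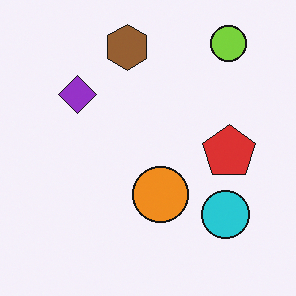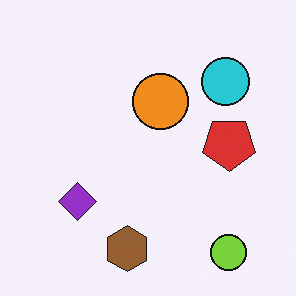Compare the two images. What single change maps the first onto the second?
It was flipped vertically (top ↔ bottom).

The lime circle is in the top-right of the first image and the bottom-right of the second — shapes on opposite sides of the horizontal midline have swapped in a mirror flip.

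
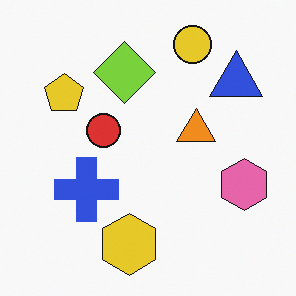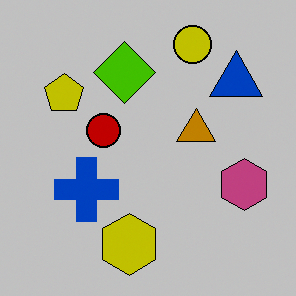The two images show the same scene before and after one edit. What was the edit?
The image was heavily posterized to just a handful of flat colors.

Each flat color has snapped to a coarser quantized level — most visibly, the near-white background has dropped to a flat grey.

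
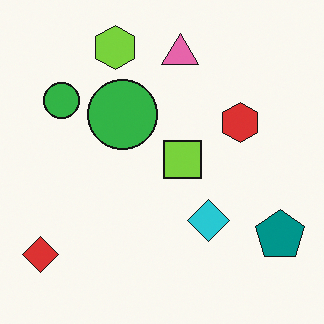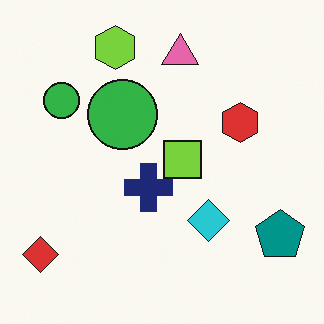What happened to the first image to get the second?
The second image is the first overlaid with an additional navy cross.

A navy cross appears in the second image that is absent from the first.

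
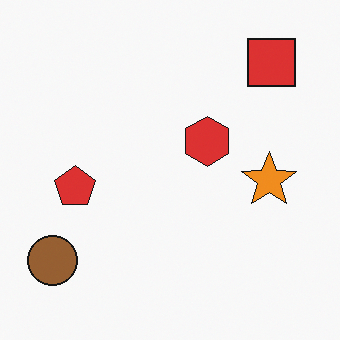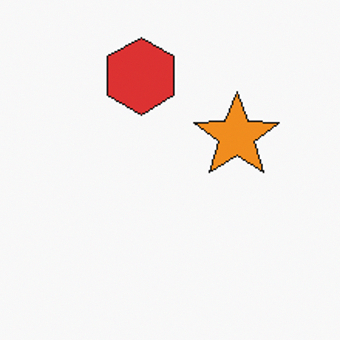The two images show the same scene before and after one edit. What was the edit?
This is the original image cropped slightly and scaled back up.

The visible shapes are larger and the field of view is narrower; shapes near the original edges may be partly or wholly outside the frame — a crop-and-rescale.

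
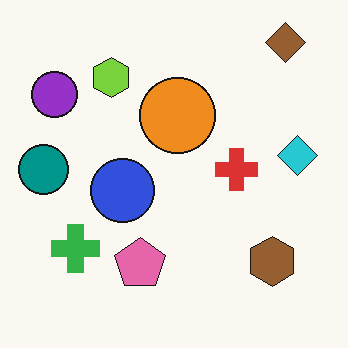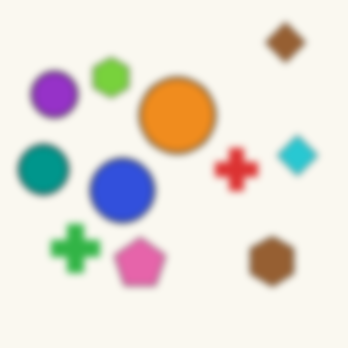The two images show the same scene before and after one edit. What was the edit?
It was noticeably gaussian-blurred.

Shape edges and outlines are uniformly softened across the whole image.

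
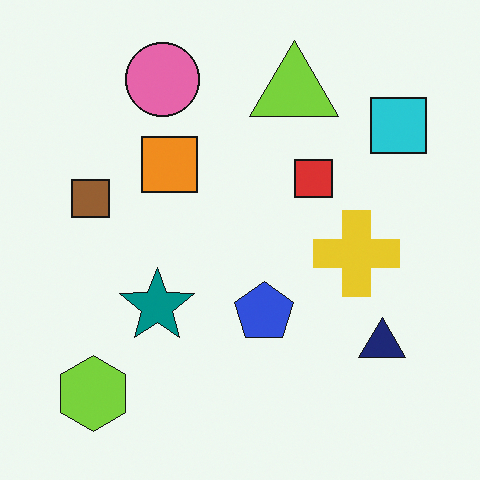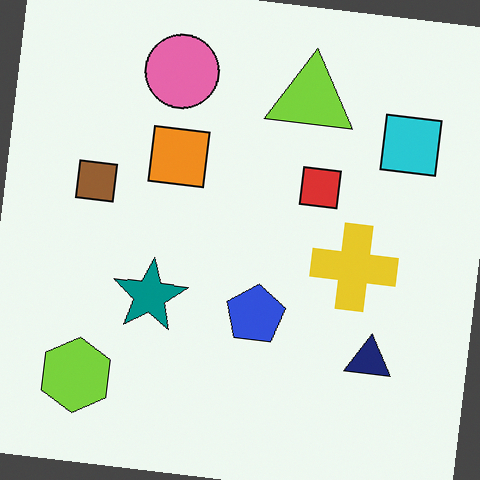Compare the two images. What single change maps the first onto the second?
The transformation is: rotated clockwise by a small amount.

Every shape is tilted by the same angle and the image corners show triangular fill wedges — a whole-image rotation by a non-right angle.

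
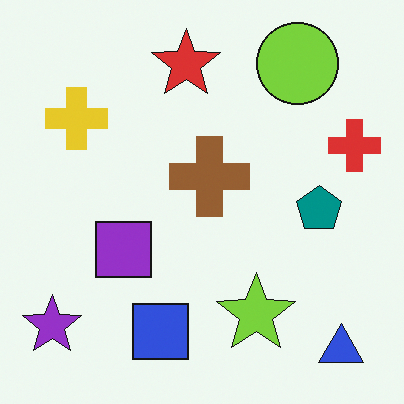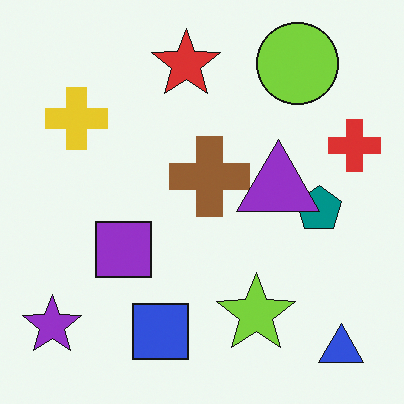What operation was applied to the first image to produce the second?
The second image is the first overlaid with an additional purple triangle.

A purple triangle appears in the second image that is absent from the first.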